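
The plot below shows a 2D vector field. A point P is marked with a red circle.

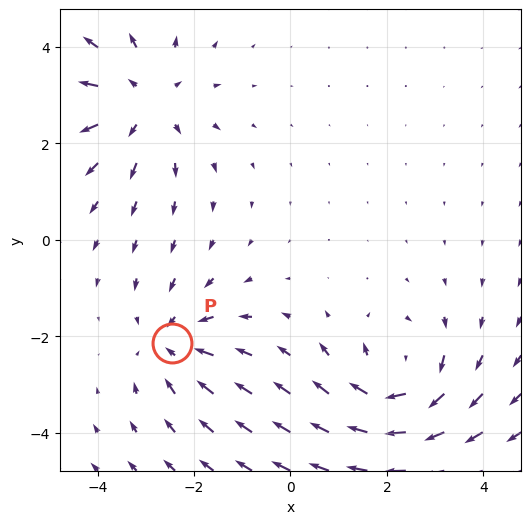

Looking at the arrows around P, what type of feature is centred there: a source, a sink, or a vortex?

At P (-2.5, -2.1) the arrows converge inward. Divergence about -4, curl ≈0 — negative divergence with near-zero curl is a sink.

sink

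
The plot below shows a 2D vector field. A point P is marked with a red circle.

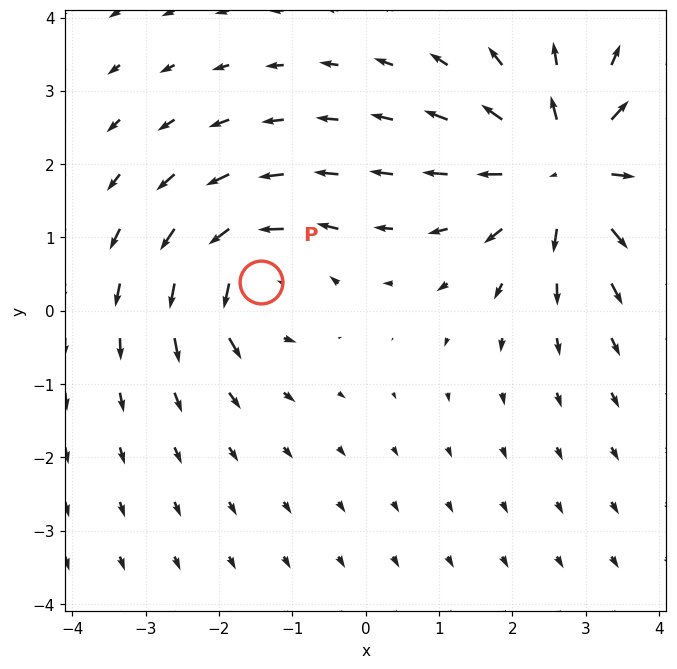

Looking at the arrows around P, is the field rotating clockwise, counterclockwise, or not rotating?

counterclockwise

Near P at (-1.4, 0.4) the arrows circulate counterclockwise. The curl (z-component) there is about +5; positive curl means counterclockwise rotation.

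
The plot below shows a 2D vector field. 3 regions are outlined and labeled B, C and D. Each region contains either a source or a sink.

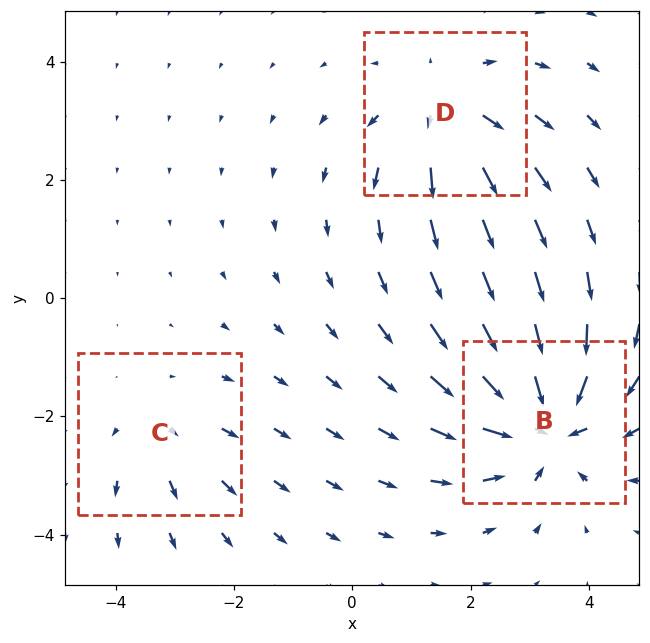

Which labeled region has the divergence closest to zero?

C

Divergence at each region's feature centre — B: about -5, C: about +2, D: about +3. Region C is closest to zero.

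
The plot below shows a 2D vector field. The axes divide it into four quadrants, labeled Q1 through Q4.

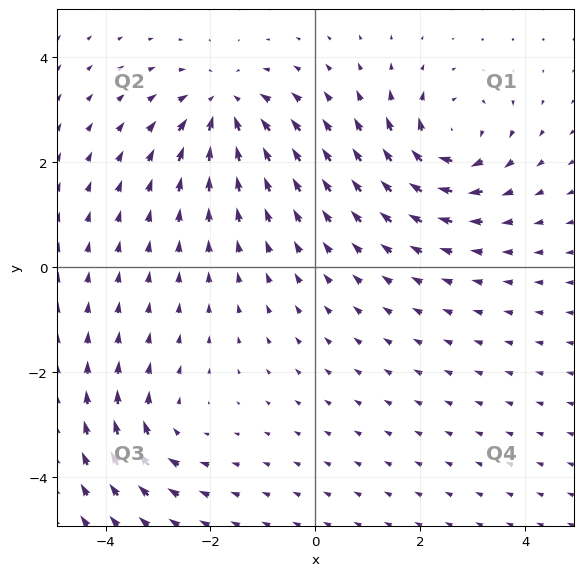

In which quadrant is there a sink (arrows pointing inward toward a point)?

The sink sits at approximately (-1.7, 3.0), which lies in quadrant Q2. The divergence there is about -4, negative as expected for a sink.

Q2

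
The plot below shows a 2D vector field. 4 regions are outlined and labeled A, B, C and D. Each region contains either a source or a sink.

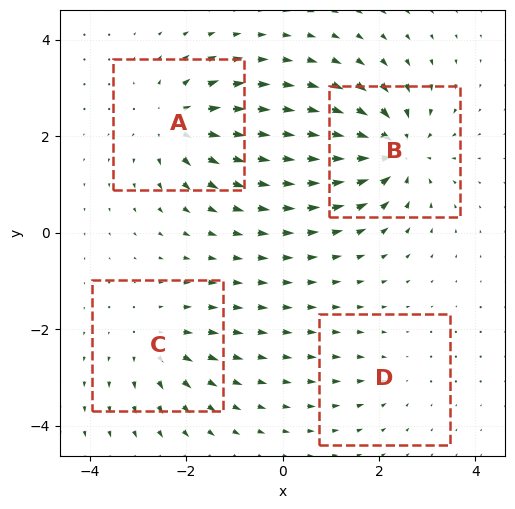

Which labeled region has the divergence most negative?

Divergence at each region's feature centre — A: about +6, B: about -7, C: about +4, D: about -2. Region B is most negative.

B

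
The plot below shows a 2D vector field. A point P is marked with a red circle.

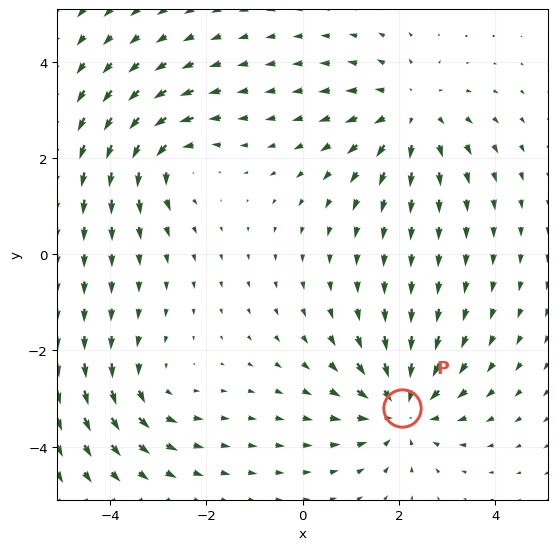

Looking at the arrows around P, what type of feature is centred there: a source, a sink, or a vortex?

sink

At P (2.1, -3.2) the arrows converge inward. Divergence about -5, curl ≈0 — negative divergence with near-zero curl is a sink.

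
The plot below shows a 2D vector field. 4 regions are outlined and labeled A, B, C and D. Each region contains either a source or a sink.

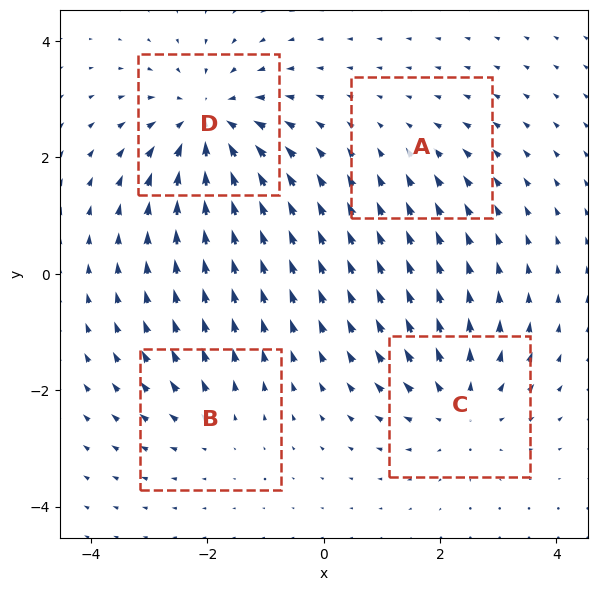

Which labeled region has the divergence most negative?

D

Divergence at each region's feature centre — A: about -2, B: about +3, C: about +4, D: about -6. Region D is most negative.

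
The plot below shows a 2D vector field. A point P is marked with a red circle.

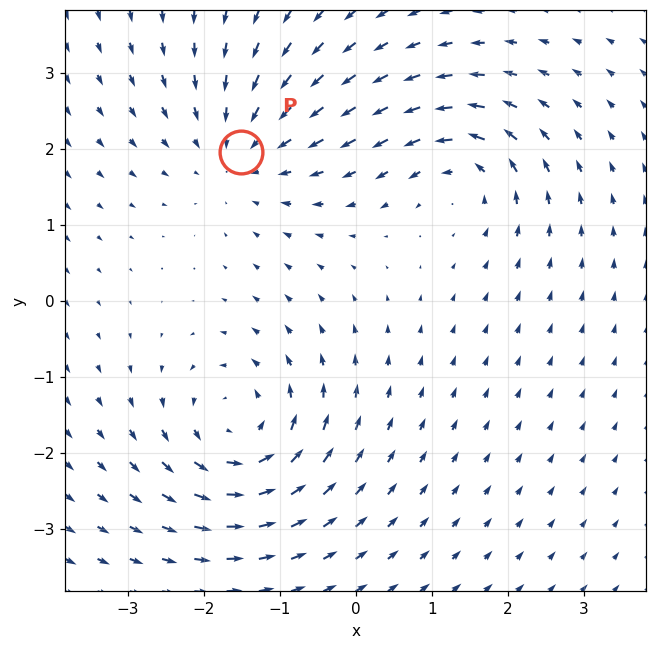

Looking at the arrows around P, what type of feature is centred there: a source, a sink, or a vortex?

At P (-1.5, 2.0) the arrows converge inward. Divergence about -3, curl ≈0 — negative divergence with near-zero curl is a sink.

sink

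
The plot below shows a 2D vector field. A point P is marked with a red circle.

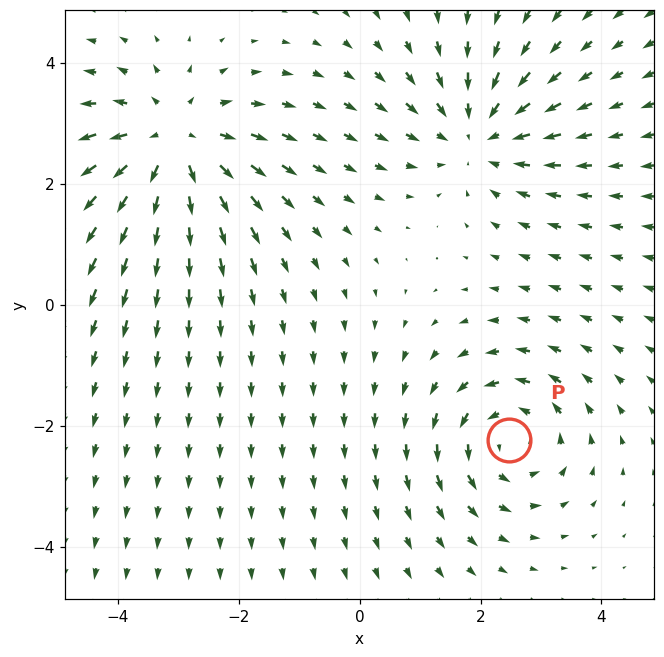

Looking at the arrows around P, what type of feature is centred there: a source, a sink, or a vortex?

At P (2.5, -2.2) the arrows circulate counterclockwise. Divergence ≈0, curl about +3 — near-zero divergence with nonzero curl is a vortex.

vortex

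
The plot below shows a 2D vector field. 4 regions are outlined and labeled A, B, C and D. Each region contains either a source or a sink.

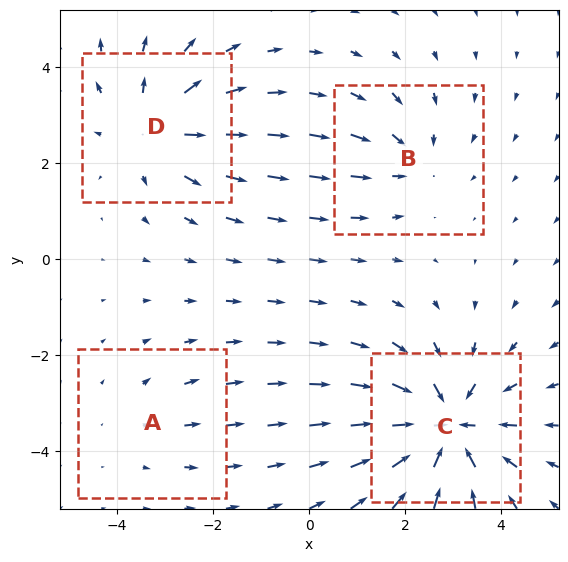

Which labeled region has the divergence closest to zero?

A

Divergence at each region's feature centre — A: about +2, B: about -3, C: about -6, D: about +4. Region A is closest to zero.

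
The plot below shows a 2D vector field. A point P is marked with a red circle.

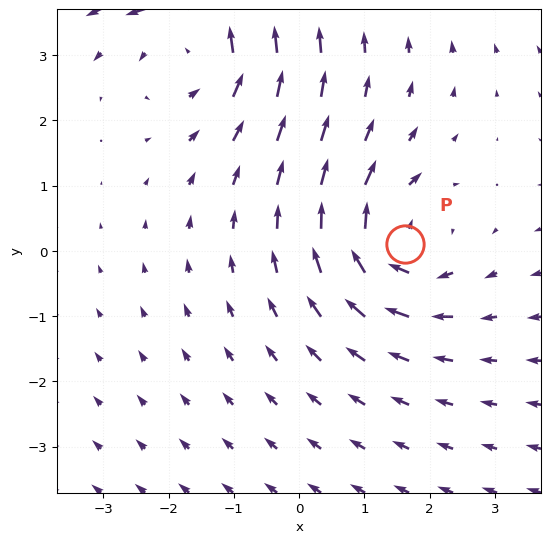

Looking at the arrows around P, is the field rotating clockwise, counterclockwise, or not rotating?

clockwise

Near P at (1.6, 0.1) the arrows circulate clockwise. The curl (z-component) there is about -4; negative curl means clockwise rotation.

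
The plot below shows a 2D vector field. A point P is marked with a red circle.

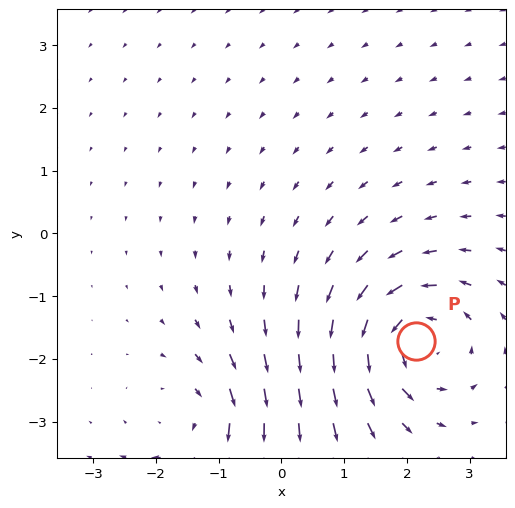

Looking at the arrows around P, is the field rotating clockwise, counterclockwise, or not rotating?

counterclockwise

Near P at (2.1, -1.7) the arrows circulate counterclockwise. The curl (z-component) there is about +5; positive curl means counterclockwise rotation.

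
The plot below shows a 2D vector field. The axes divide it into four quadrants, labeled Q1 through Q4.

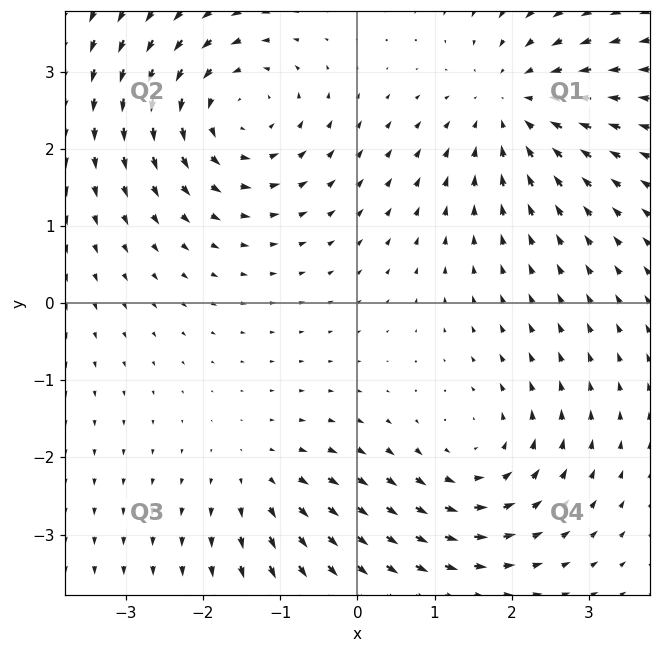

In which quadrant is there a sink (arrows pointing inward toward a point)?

Q1

The sink sits at approximately (2.0, 2.6), which lies in quadrant Q1. The divergence there is about -4, negative as expected for a sink.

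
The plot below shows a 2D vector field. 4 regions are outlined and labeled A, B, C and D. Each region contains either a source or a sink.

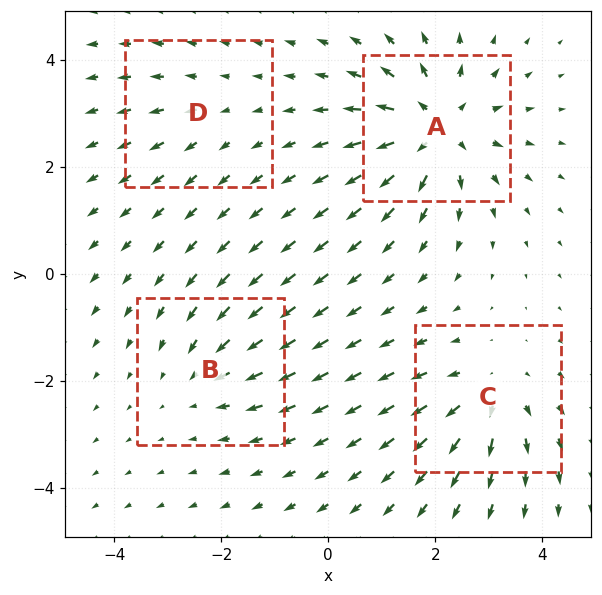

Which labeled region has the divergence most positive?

Divergence at each region's feature centre — A: about +7, B: about -3, C: about +5, D: about +2. Region A is most positive.

A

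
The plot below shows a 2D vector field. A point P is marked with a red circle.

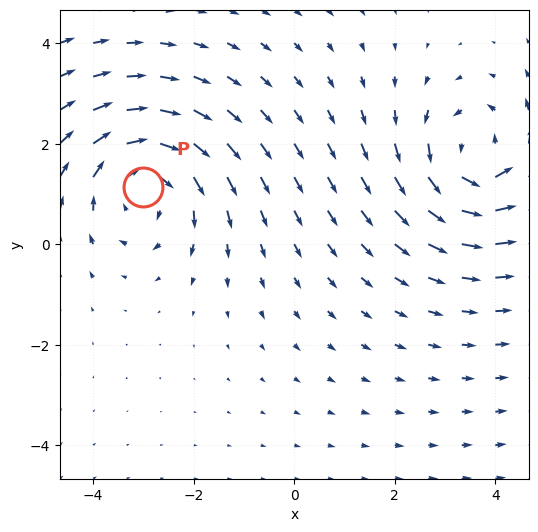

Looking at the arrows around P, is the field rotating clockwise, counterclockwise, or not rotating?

Near P at (-3.0, 1.1) the arrows circulate clockwise. The curl (z-component) there is about -4; negative curl means clockwise rotation.

clockwise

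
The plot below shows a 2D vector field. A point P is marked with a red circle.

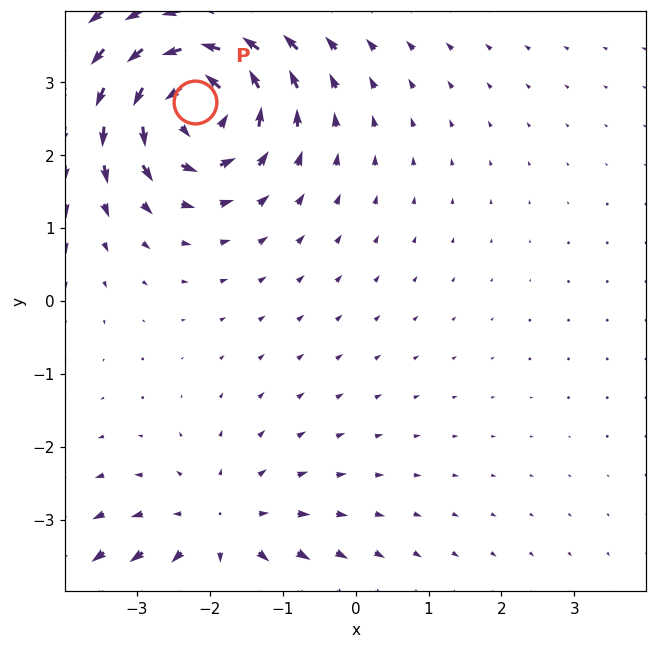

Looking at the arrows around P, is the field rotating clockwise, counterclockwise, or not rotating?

counterclockwise

Near P at (-2.2, 2.7) the arrows circulate counterclockwise. The curl (z-component) there is about +6; positive curl means counterclockwise rotation.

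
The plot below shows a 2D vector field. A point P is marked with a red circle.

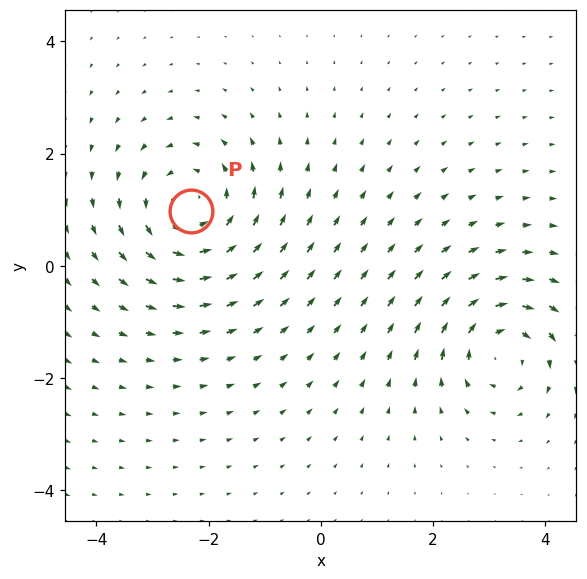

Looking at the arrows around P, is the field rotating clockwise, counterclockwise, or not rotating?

counterclockwise

Near P at (-2.3, 1.0) the arrows circulate counterclockwise. The curl (z-component) there is about +4; positive curl means counterclockwise rotation.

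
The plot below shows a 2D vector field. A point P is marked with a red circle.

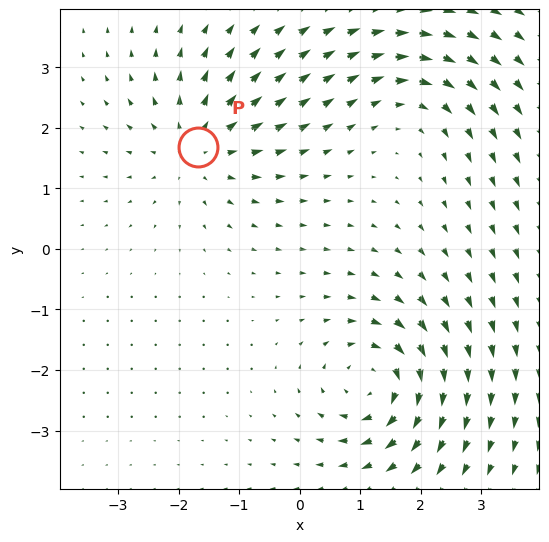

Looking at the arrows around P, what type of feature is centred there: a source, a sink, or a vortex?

source

At P (-1.7, 1.7) the arrows spread outward. Divergence about +5, curl ≈0 — positive divergence with near-zero curl is a source.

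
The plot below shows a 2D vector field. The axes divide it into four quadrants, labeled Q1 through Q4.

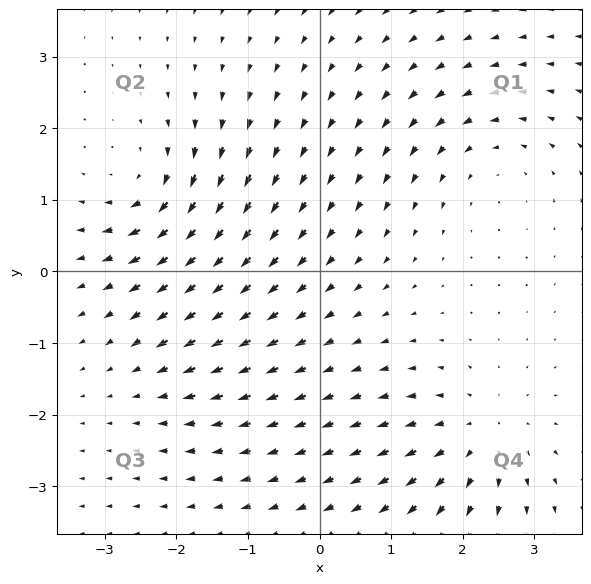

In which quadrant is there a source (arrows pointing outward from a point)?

Q4

The source sits at approximately (2.3, -2.3), which lies in quadrant Q4. The divergence there is about +5, positive as expected for a source.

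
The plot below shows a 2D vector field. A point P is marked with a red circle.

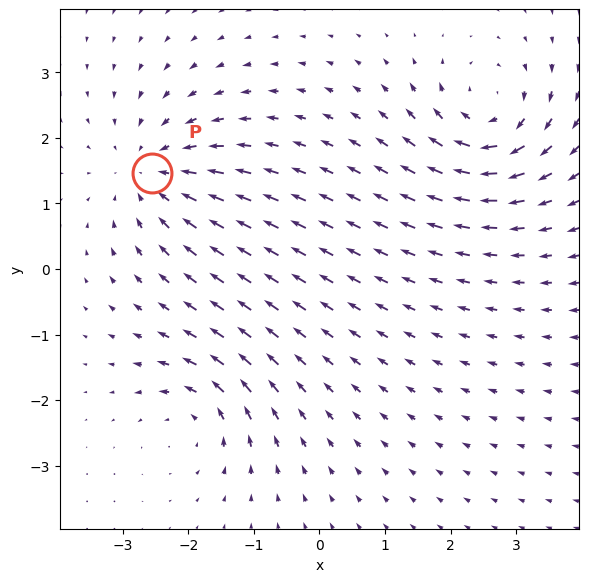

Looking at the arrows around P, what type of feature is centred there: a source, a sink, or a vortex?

sink

At P (-2.5, 1.5) the arrows converge inward. Divergence about -5, curl ≈0 — negative divergence with near-zero curl is a sink.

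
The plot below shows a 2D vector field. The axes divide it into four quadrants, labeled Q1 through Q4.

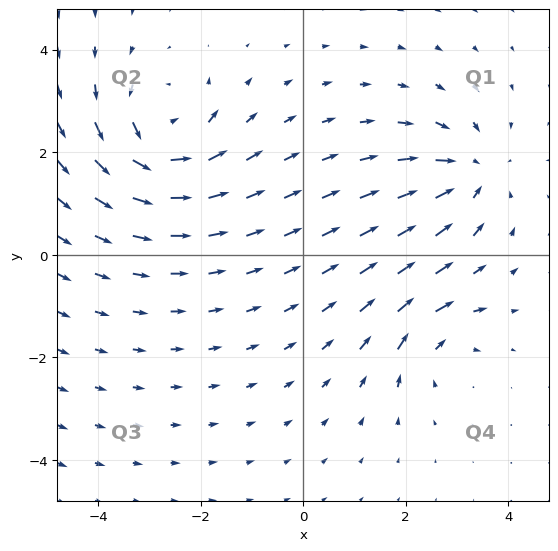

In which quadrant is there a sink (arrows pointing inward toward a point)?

Q1

The sink sits at approximately (3.2, 1.6), which lies in quadrant Q1. The divergence there is about -4, negative as expected for a sink.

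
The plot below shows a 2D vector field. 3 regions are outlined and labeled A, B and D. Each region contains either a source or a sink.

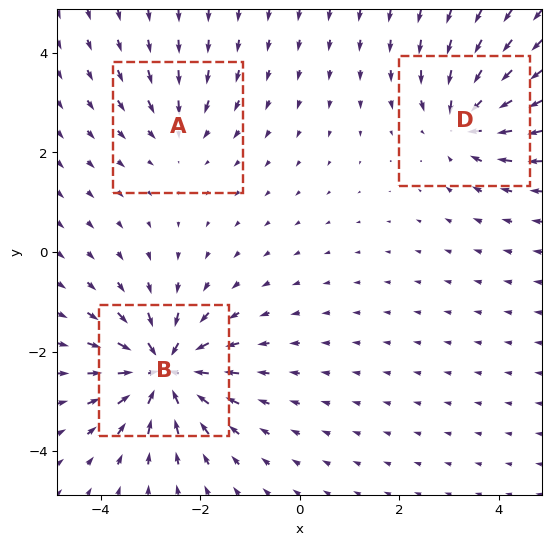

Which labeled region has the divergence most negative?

Divergence at each region's feature centre — A: about -3, B: about -6, D: about -4. Region B is most negative.

B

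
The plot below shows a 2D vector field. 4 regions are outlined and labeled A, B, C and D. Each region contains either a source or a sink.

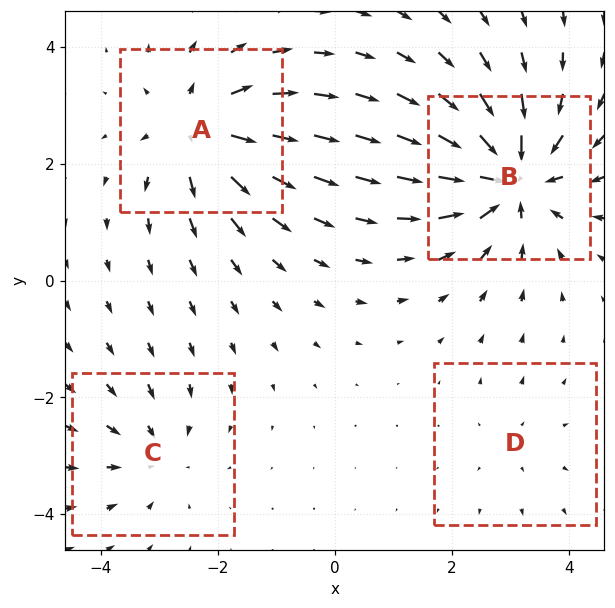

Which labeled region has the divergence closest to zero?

Divergence at each region's feature centre — A: about +6, B: about -8, C: about -3, D: about +2. Region D is closest to zero.

D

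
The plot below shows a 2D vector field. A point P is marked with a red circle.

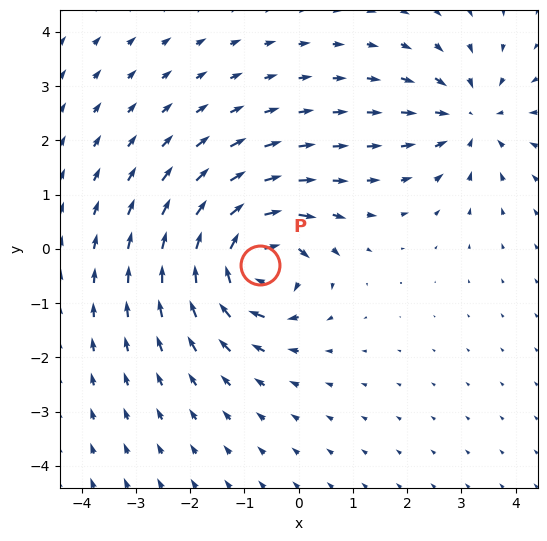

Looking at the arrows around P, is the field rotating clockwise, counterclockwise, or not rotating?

clockwise

Near P at (-0.7, -0.3) the arrows circulate clockwise. The curl (z-component) there is about -7; negative curl means clockwise rotation.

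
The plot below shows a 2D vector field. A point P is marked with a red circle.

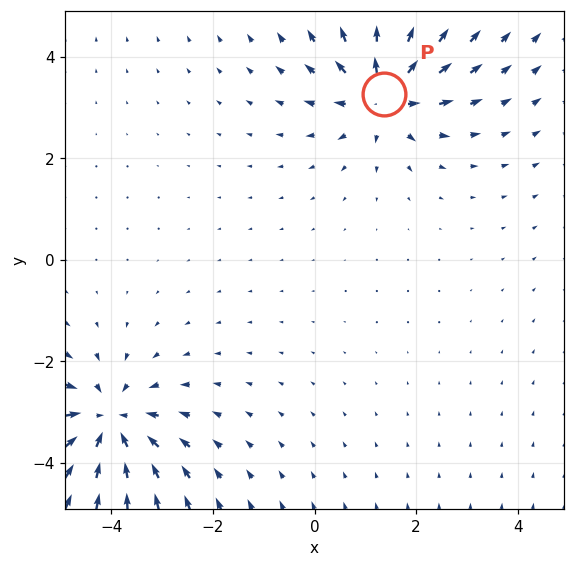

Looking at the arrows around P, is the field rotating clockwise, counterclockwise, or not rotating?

Near P at (1.4, 3.3) the arrows show no circulation. The curl there is ≈0.

not rotating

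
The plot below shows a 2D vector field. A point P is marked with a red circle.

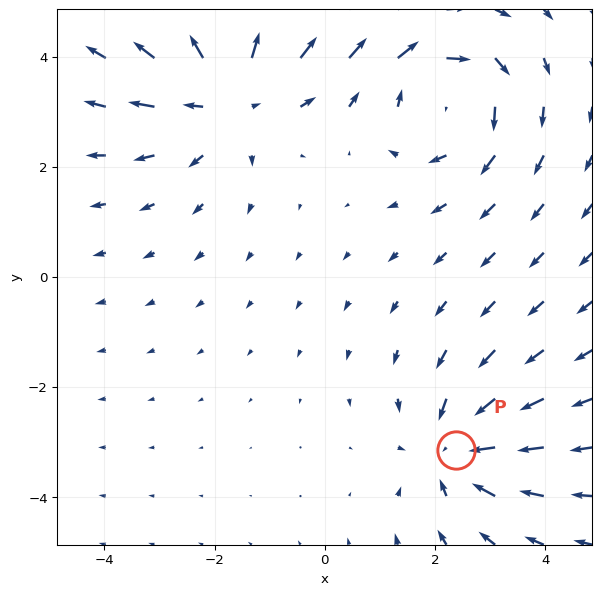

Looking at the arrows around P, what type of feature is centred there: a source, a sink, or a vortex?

sink

At P (2.4, -3.1) the arrows converge inward. Divergence about -4, curl ≈0 — negative divergence with near-zero curl is a sink.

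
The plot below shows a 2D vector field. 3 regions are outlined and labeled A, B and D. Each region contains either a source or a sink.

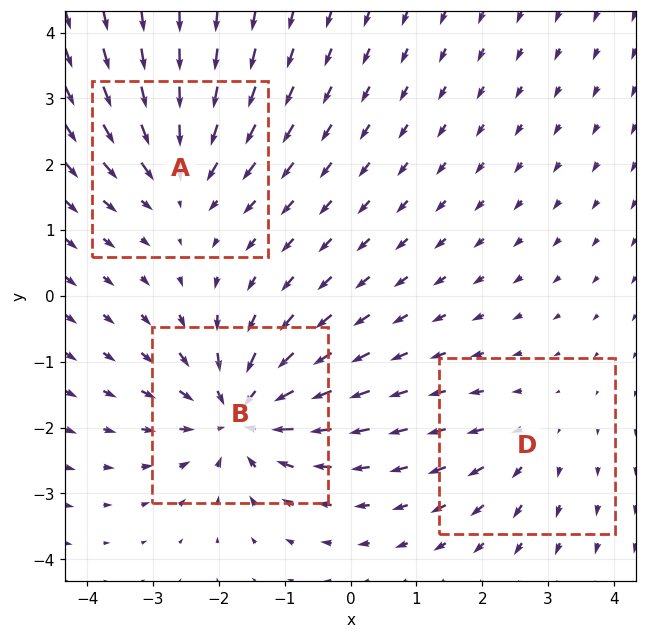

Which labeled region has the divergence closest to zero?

D

Divergence at each region's feature centre — A: about -3, B: about -5, D: about +2. Region D is closest to zero.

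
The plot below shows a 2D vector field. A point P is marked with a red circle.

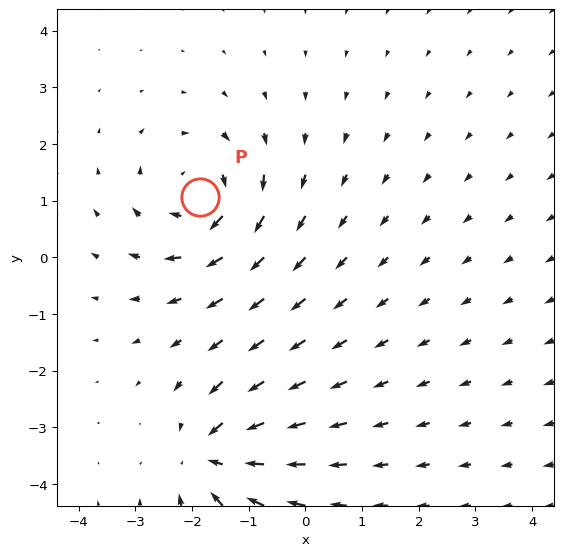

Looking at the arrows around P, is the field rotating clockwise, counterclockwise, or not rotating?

Near P at (-1.9, 1.1) the arrows circulate clockwise. The curl (z-component) there is about -4; negative curl means clockwise rotation.

clockwise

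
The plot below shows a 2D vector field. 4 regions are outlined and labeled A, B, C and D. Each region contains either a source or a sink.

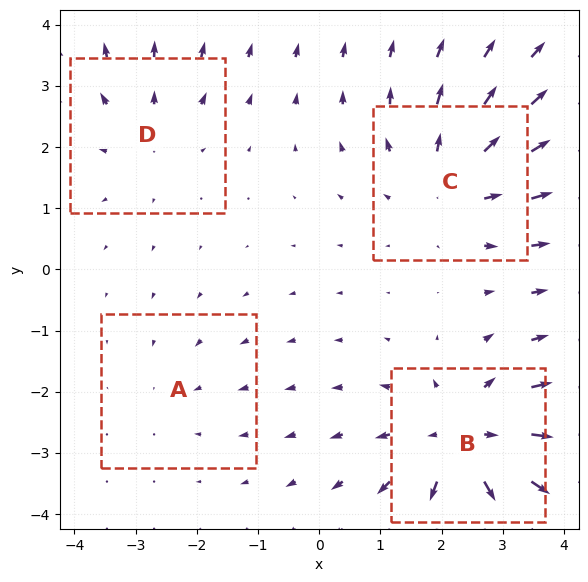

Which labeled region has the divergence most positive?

Divergence at each region's feature centre — A: about -2, B: about +6, C: about +4, D: about +3. Region B is most positive.

B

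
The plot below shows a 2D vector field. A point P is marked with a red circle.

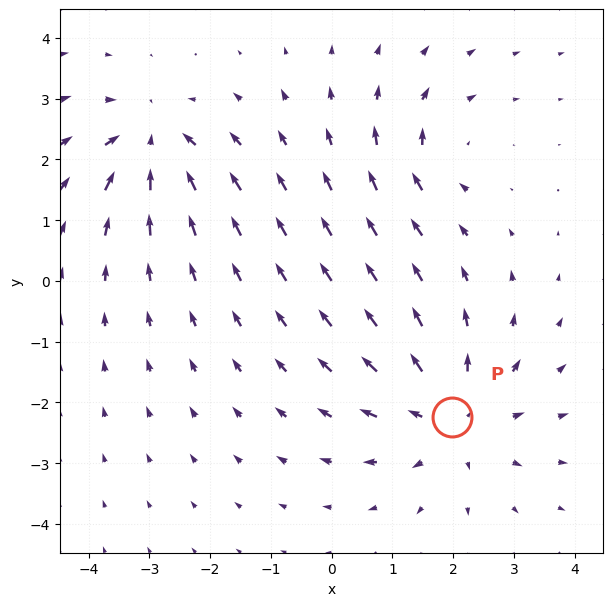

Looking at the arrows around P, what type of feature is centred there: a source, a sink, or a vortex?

At P (2.0, -2.2) the arrows spread outward. Divergence about +4, curl ≈0 — positive divergence with near-zero curl is a source.

source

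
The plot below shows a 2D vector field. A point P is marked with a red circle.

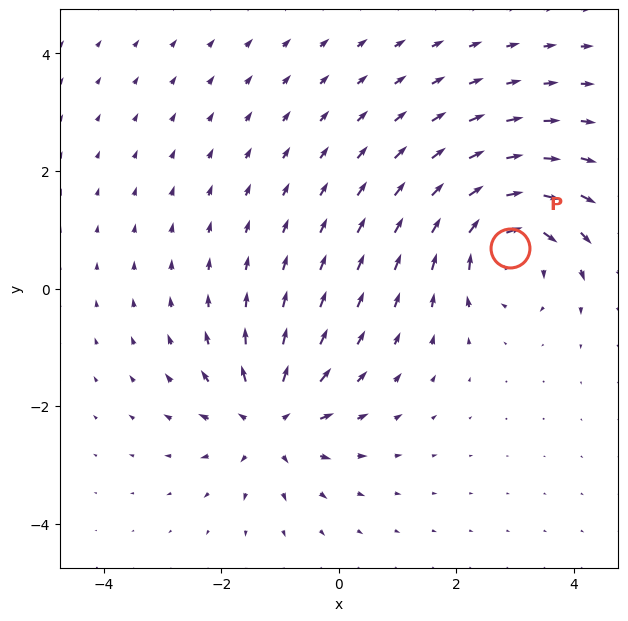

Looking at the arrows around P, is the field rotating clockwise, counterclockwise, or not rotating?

clockwise

Near P at (2.9, 0.7) the arrows circulate clockwise. The curl (z-component) there is about -5; negative curl means clockwise rotation.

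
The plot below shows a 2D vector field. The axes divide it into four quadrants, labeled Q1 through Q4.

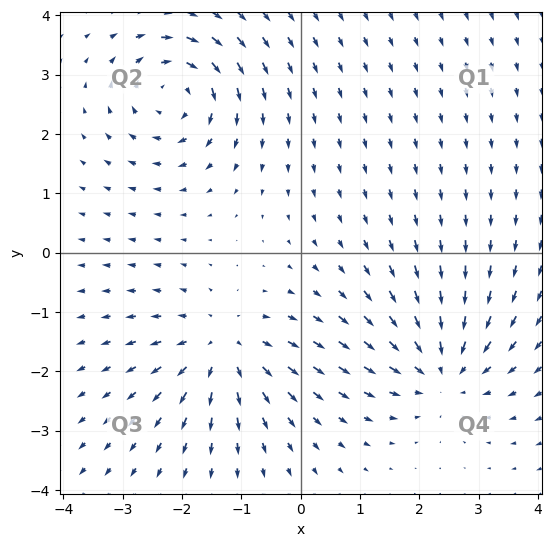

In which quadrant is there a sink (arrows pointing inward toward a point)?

Q4

The sink sits at approximately (2.4, -2.0), which lies in quadrant Q4. The divergence there is about -4, negative as expected for a sink.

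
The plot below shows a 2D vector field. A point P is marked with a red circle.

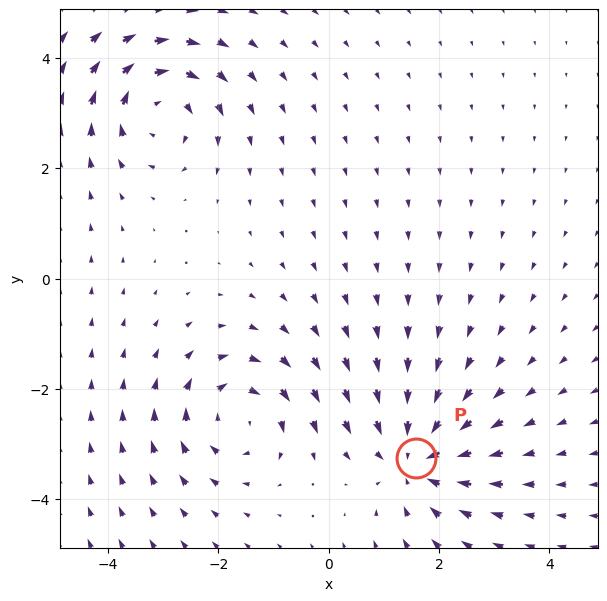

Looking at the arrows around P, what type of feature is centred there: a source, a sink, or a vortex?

At P (1.6, -3.2) the arrows converge inward. Divergence about -5, curl ≈0 — negative divergence with near-zero curl is a sink.

sink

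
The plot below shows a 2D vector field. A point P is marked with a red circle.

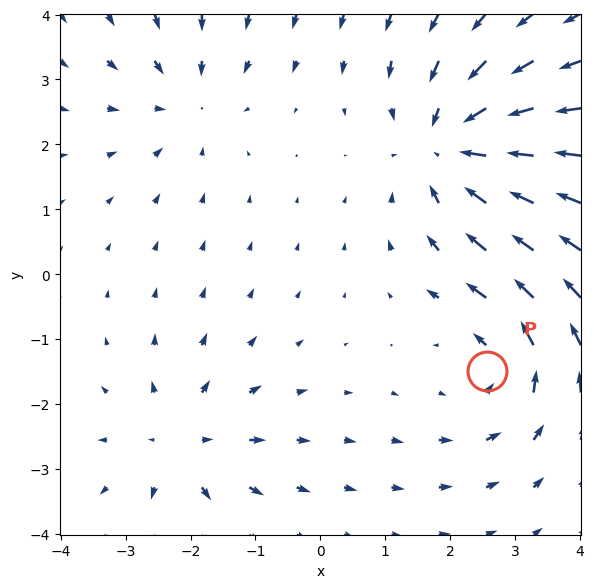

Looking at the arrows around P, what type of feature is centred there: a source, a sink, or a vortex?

At P (2.6, -1.5) the arrows circulate counterclockwise. Divergence ≈0, curl about +4 — near-zero divergence with nonzero curl is a vortex.

vortex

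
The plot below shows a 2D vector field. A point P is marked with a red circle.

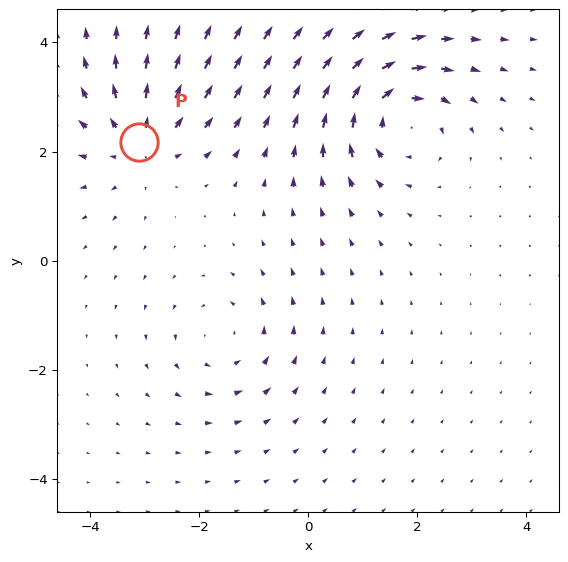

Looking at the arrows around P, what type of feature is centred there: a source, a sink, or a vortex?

source

At P (-3.1, 2.2) the arrows spread outward. Divergence about +4, curl ≈0 — positive divergence with near-zero curl is a source.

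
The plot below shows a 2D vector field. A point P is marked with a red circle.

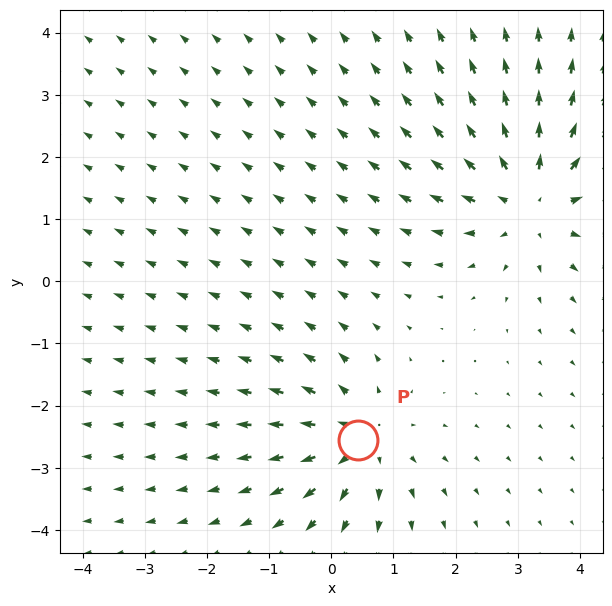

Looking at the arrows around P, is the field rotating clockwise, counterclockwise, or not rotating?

Near P at (0.4, -2.6) the arrows show no circulation. The curl there is ≈0.

not rotating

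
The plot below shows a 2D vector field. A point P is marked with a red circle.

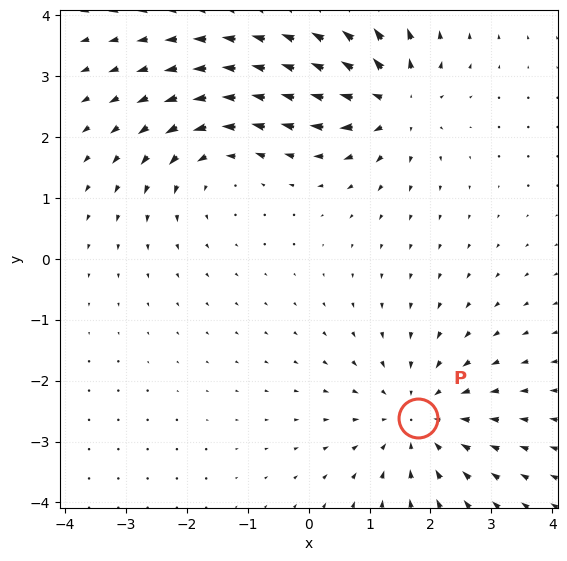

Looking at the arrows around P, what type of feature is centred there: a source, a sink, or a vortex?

At P (1.8, -2.6) the arrows converge inward. Divergence about -4, curl ≈0 — negative divergence with near-zero curl is a sink.

sink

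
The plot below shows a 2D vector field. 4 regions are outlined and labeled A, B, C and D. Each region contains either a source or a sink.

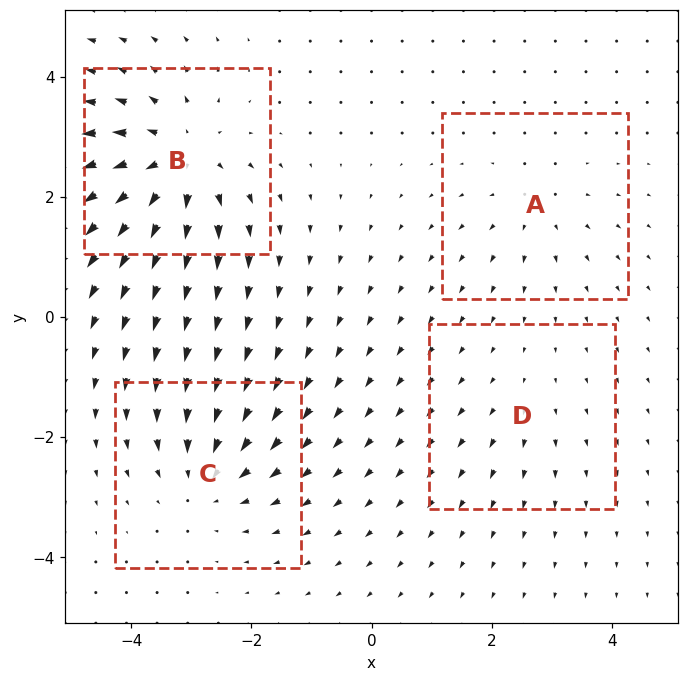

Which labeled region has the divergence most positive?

Divergence at each region's feature centre — A: about +3, B: about +7, C: about -5, D: about +2. Region B is most positive.

B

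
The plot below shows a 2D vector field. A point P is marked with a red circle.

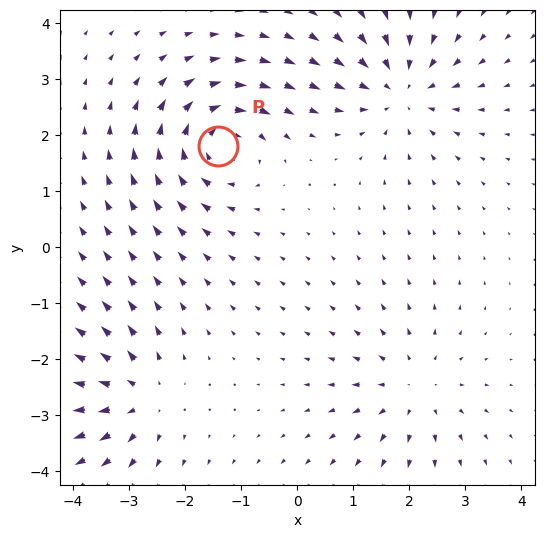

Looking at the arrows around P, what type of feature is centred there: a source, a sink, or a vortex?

vortex

At P (-1.4, 1.8) the arrows circulate clockwise. Divergence ≈0, curl about -6 — near-zero divergence with nonzero curl is a vortex.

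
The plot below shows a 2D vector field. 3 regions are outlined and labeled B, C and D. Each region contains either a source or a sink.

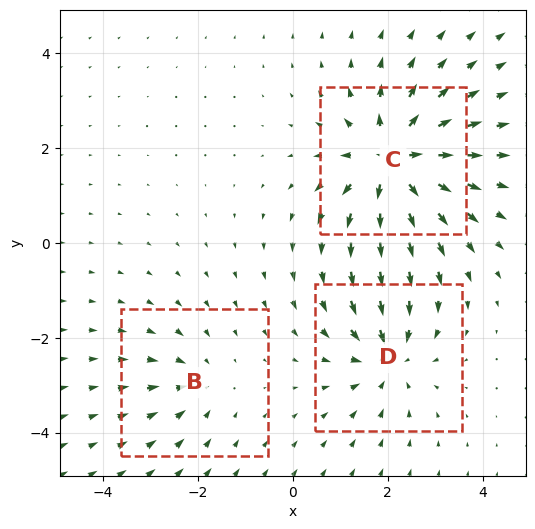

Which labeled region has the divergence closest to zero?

Divergence at each region's feature centre — B: about -2, C: about +5, D: about -4. Region B is closest to zero.

B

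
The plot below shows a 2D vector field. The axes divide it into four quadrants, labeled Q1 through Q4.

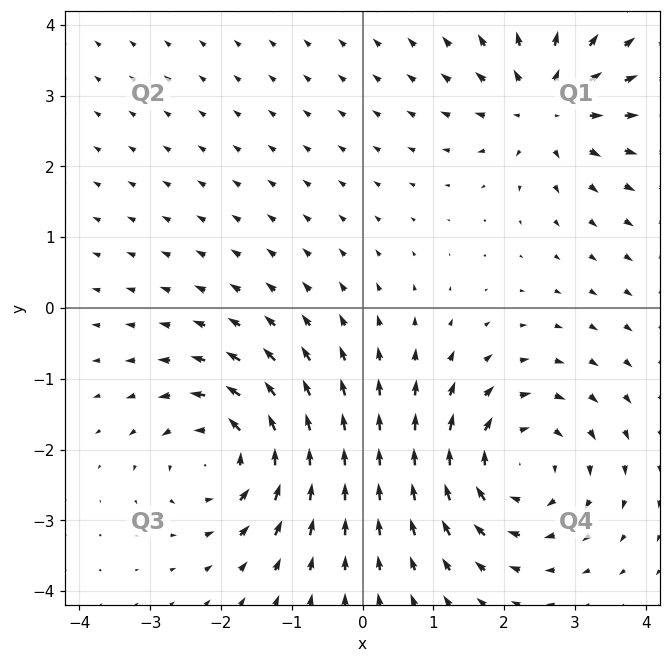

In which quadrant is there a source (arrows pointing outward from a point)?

Q1

The source sits at approximately (2.6, 2.8), which lies in quadrant Q1. The divergence there is about +5, positive as expected for a source.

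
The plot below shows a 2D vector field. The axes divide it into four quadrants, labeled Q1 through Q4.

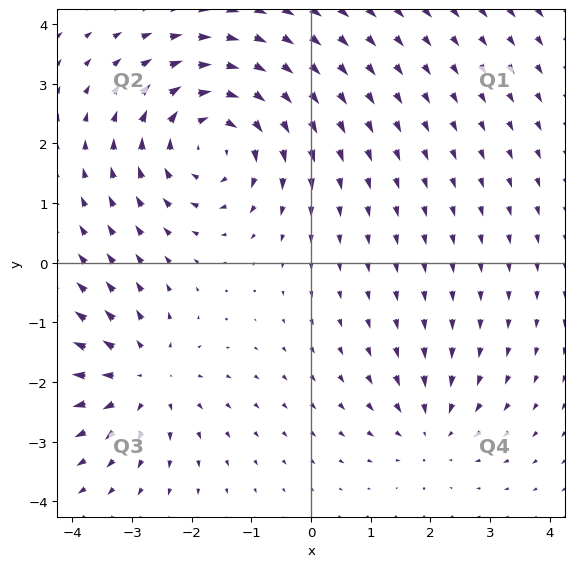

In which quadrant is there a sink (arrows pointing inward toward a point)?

Q4

The sink sits at approximately (2.0, -2.8), which lies in quadrant Q4. The divergence there is about -3, negative as expected for a sink.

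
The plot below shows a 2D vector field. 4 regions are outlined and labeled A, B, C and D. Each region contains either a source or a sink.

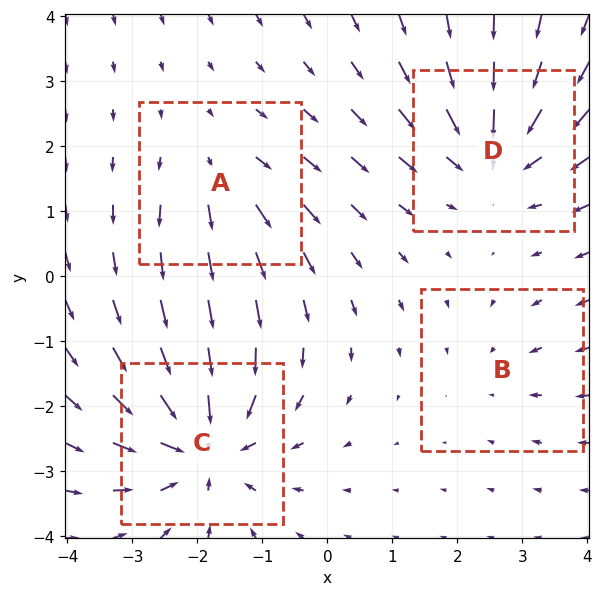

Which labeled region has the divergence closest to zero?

Divergence at each region's feature centre — A: about +3, B: about -2, C: about -6, D: about -5. Region B is closest to zero.

B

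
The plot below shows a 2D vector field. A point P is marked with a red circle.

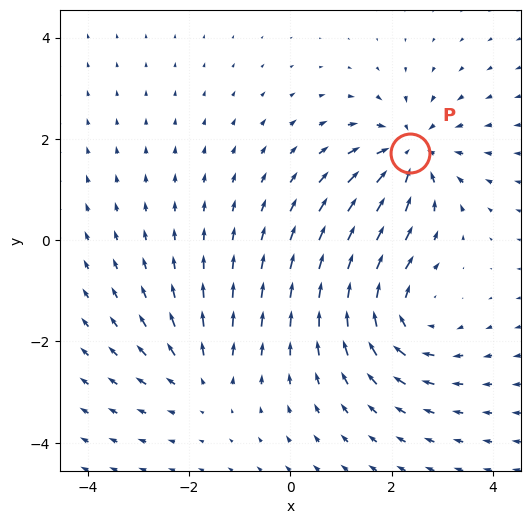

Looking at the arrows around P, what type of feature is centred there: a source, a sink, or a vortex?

At P (2.4, 1.7) the arrows converge inward. Divergence about -5, curl ≈0 — negative divergence with near-zero curl is a sink.

sink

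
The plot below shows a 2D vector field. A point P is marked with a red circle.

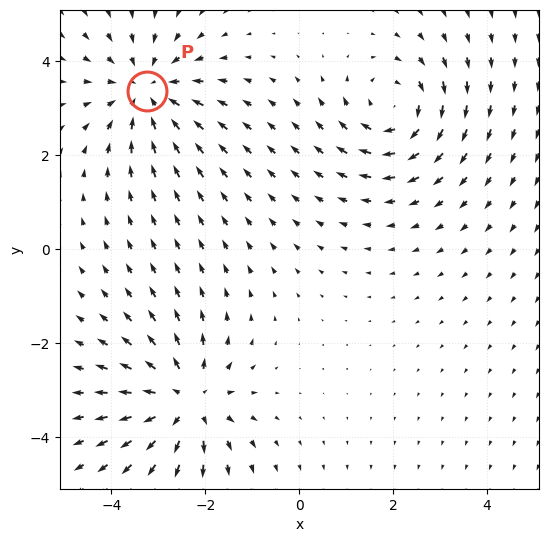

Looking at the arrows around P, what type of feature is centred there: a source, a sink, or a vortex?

sink

At P (-3.2, 3.4) the arrows converge inward. Divergence about -4, curl ≈0 — negative divergence with near-zero curl is a sink.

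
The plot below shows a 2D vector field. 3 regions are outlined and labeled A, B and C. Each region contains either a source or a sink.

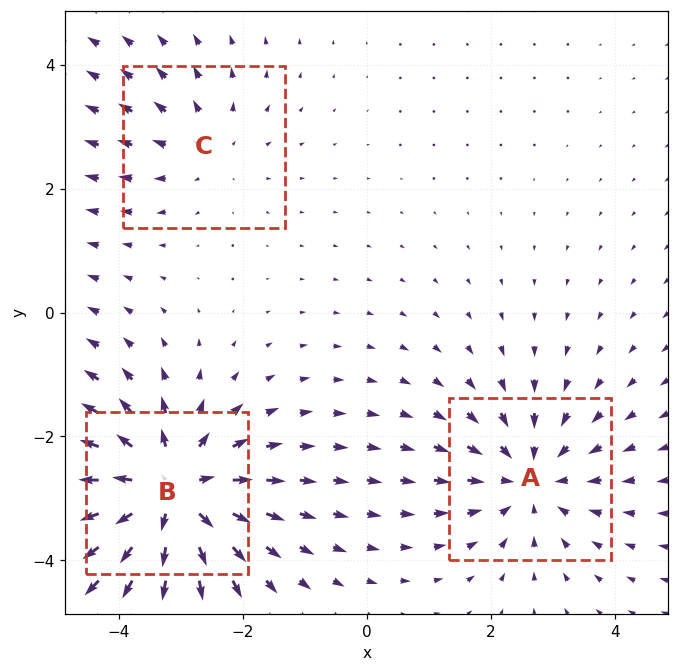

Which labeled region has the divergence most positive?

Divergence at each region's feature centre — A: about -3, B: about +5, C: about +2. Region B is most positive.

B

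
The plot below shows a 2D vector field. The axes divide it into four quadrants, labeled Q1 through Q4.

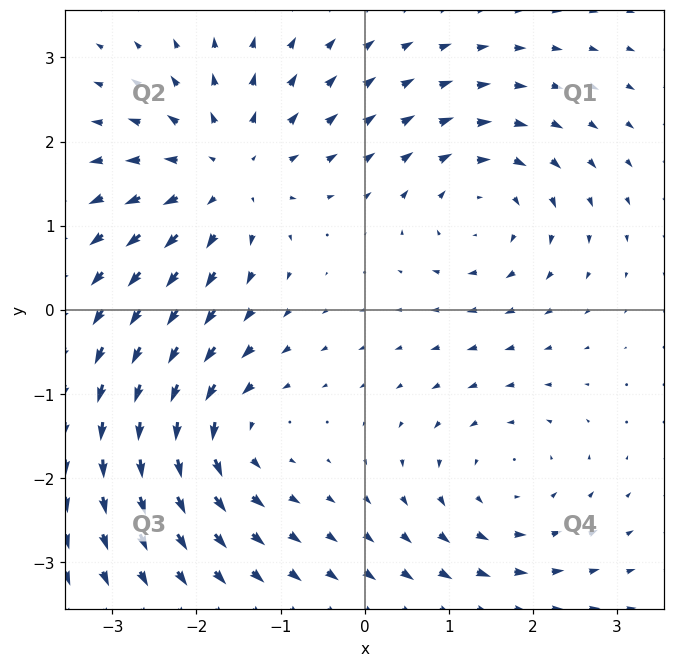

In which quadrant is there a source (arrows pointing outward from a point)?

Q2

The source sits at approximately (-1.6, 1.6), which lies in quadrant Q2. The divergence there is about +4, positive as expected for a source.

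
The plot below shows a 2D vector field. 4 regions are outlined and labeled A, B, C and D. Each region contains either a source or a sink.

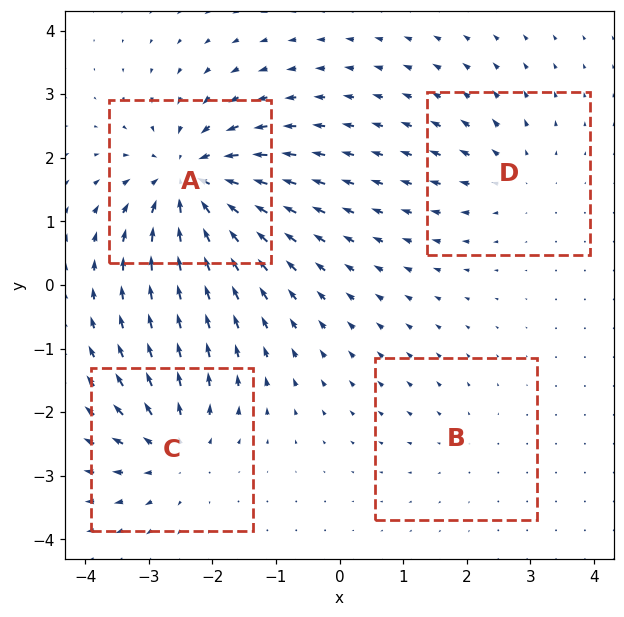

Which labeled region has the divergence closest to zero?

B

Divergence at each region's feature centre — A: about -8, B: about +2, C: about +5, D: about +3. Region B is closest to zero.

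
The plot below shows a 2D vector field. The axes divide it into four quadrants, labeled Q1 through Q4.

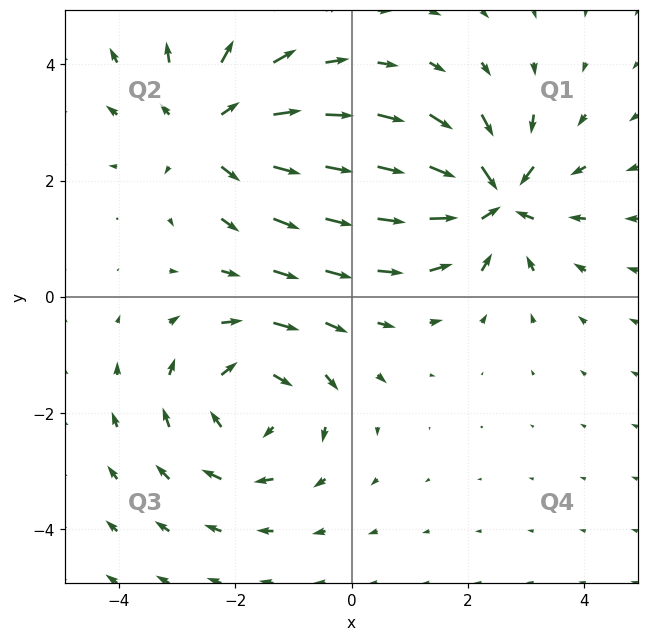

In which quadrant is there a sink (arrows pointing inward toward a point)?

Q1

The sink sits at approximately (2.5, 1.7), which lies in quadrant Q1. The divergence there is about -7, negative as expected for a sink.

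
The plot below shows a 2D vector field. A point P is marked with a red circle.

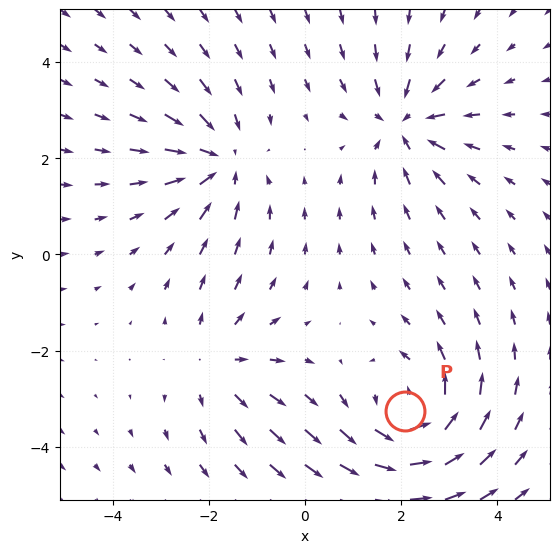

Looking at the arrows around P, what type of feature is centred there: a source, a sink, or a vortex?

At P (2.1, -3.3) the arrows circulate counterclockwise. Divergence ≈0, curl about +4 — near-zero divergence with nonzero curl is a vortex.

vortex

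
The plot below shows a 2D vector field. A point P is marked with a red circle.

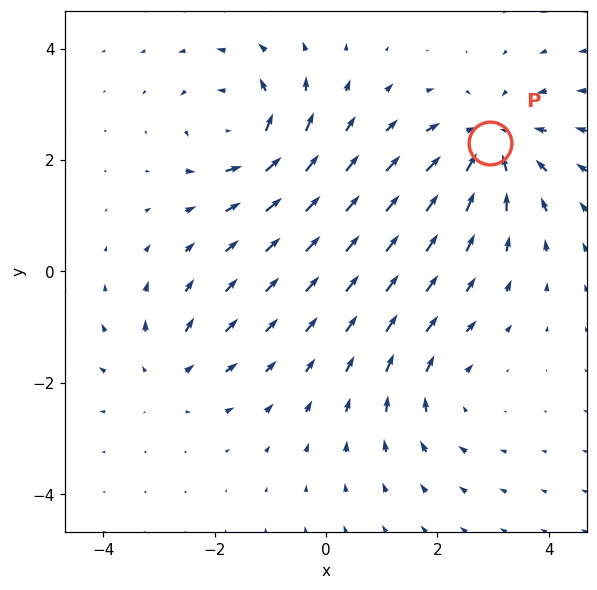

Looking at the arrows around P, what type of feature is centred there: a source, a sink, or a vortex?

sink

At P (2.9, 2.3) the arrows converge inward. Divergence about -5, curl ≈0 — negative divergence with near-zero curl is a sink.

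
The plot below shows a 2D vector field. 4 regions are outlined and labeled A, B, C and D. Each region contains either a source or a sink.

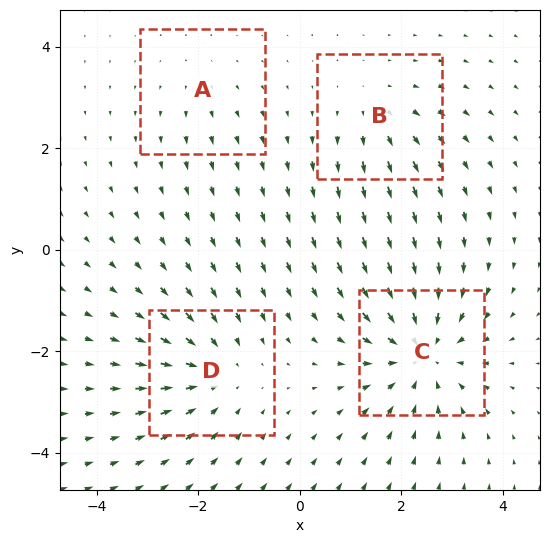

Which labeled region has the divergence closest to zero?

A

Divergence at each region's feature centre — A: about +2, B: about +3, C: about -6, D: about -4. Region A is closest to zero.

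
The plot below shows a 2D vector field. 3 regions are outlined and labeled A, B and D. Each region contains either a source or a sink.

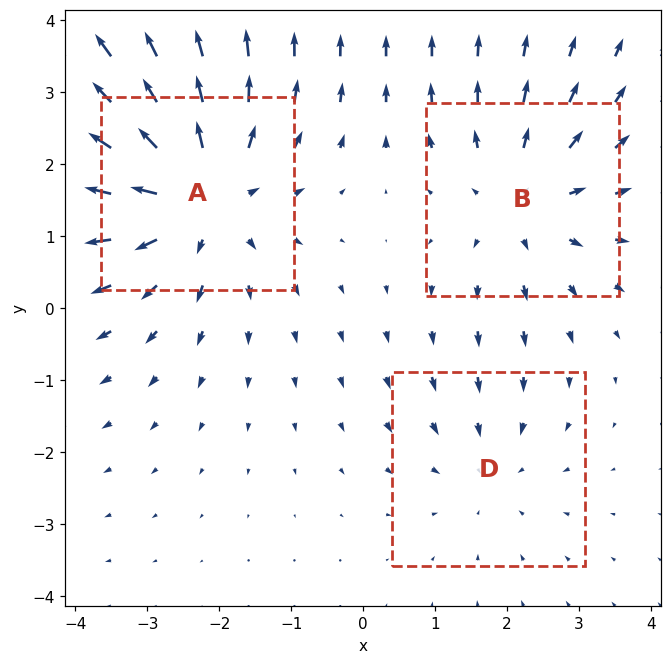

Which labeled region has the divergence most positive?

A

Divergence at each region's feature centre — A: about +4, B: about +3, D: about -2. Region A is most positive.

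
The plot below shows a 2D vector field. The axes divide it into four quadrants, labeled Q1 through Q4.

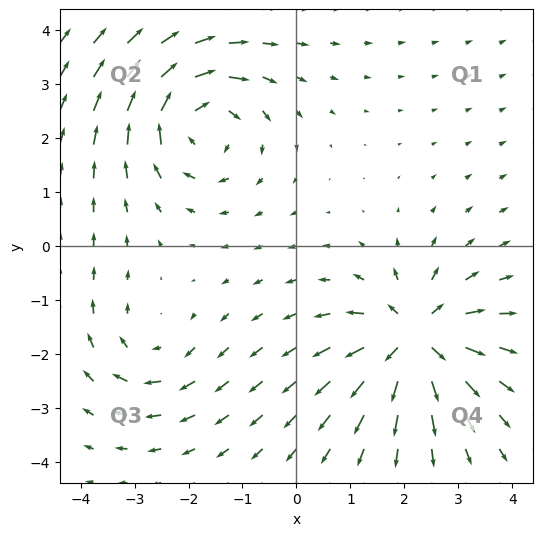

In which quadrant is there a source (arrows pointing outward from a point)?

The source sits at approximately (2.2, -1.7), which lies in quadrant Q4. The divergence there is about +7, positive as expected for a source.

Q4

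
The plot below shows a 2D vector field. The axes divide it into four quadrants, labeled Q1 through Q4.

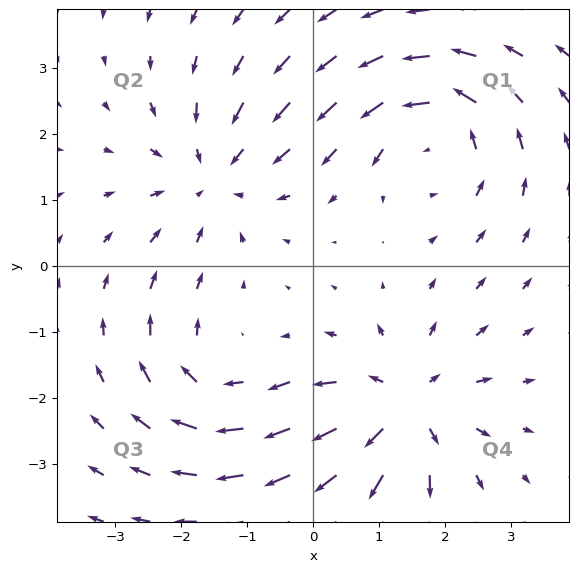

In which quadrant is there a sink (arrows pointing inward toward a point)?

The sink sits at approximately (-1.5, 1.4), which lies in quadrant Q2. The divergence there is about -4, negative as expected for a sink.

Q2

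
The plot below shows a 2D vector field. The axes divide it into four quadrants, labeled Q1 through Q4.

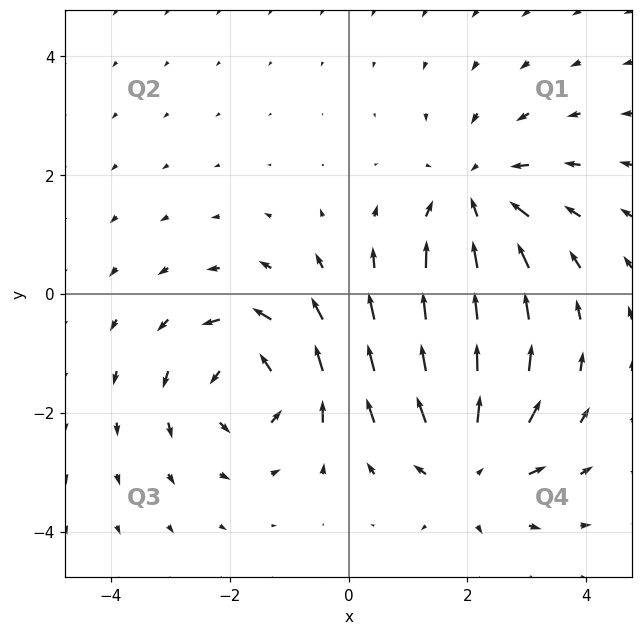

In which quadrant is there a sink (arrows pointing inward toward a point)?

Q1

The sink sits at approximately (2.1, 1.6), which lies in quadrant Q1. The divergence there is about -3, negative as expected for a sink.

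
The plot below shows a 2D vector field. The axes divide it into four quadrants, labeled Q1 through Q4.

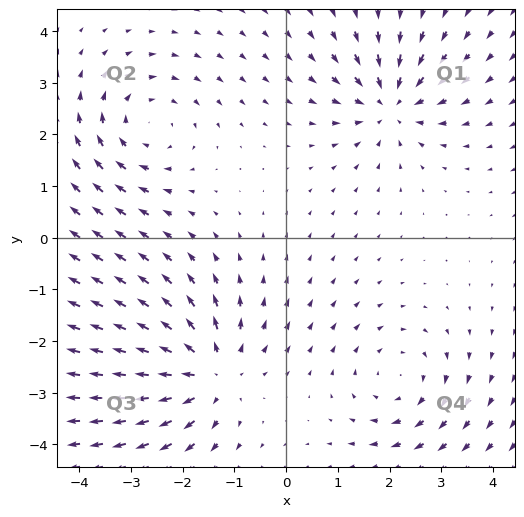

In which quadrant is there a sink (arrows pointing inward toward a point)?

Q1

The sink sits at approximately (2.0, 2.6), which lies in quadrant Q1. The divergence there is about -5, negative as expected for a sink.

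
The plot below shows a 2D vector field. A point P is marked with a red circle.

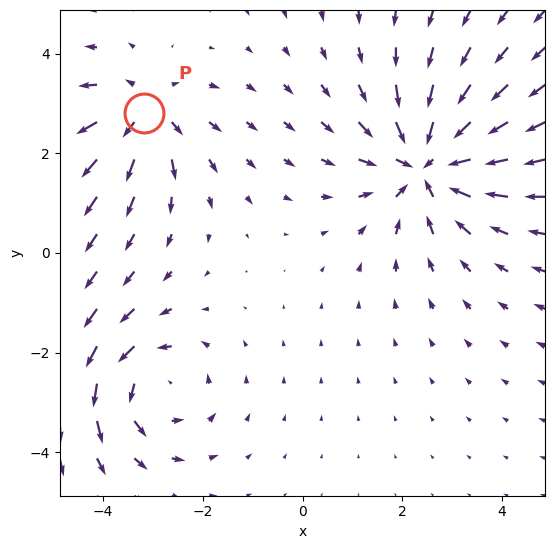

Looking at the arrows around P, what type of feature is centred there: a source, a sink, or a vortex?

At P (-3.2, 2.8) the arrows spread outward. Divergence about +3, curl ≈0 — positive divergence with near-zero curl is a source.

source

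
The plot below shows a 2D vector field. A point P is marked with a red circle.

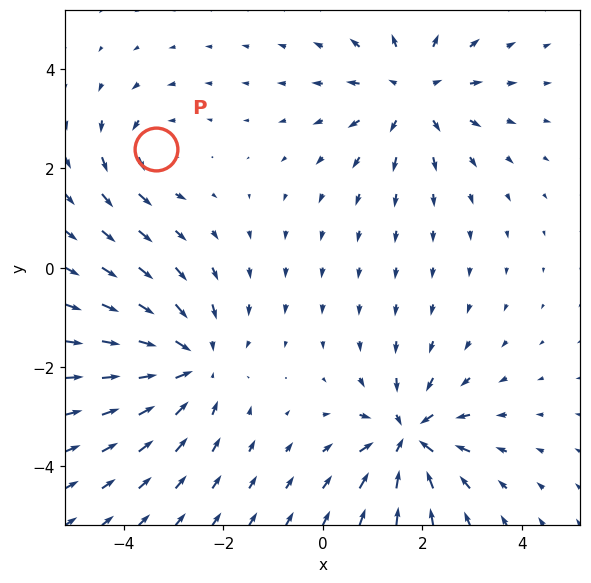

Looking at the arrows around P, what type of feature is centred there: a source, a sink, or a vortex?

vortex

At P (-3.3, 2.4) the arrows circulate counterclockwise. Divergence ≈0, curl about +4 — near-zero divergence with nonzero curl is a vortex.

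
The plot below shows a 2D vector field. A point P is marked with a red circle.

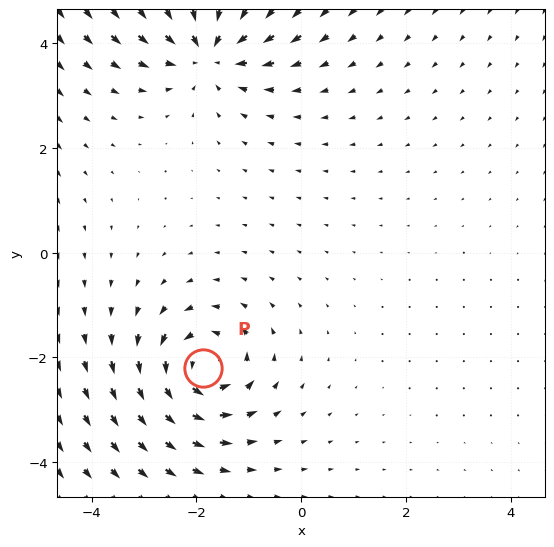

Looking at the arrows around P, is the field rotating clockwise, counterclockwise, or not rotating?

counterclockwise

Near P at (-1.9, -2.2) the arrows circulate counterclockwise. The curl (z-component) there is about +4; positive curl means counterclockwise rotation.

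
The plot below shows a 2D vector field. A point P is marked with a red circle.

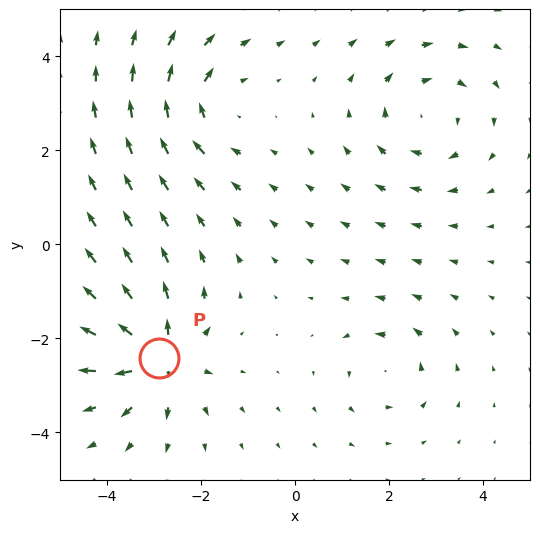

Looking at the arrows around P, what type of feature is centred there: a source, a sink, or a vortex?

At P (-2.9, -2.4) the arrows spread outward. Divergence about +7, curl ≈0 — positive divergence with near-zero curl is a source.

source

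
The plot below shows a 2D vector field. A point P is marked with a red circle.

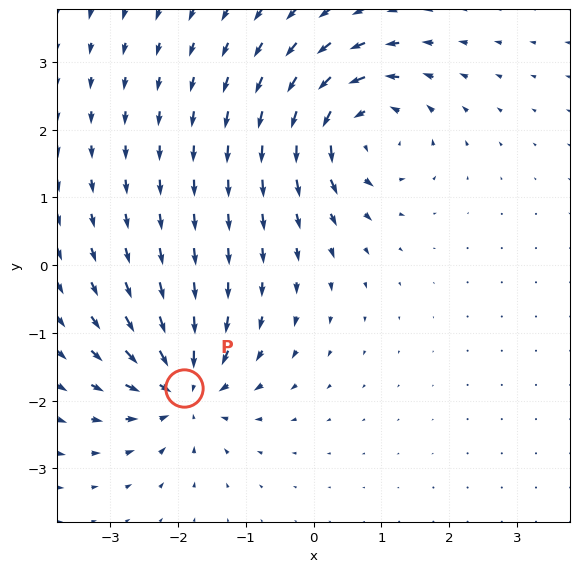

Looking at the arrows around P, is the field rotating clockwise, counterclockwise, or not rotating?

not rotating

Near P at (-1.9, -1.8) the arrows show no circulation. The curl there is ≈0.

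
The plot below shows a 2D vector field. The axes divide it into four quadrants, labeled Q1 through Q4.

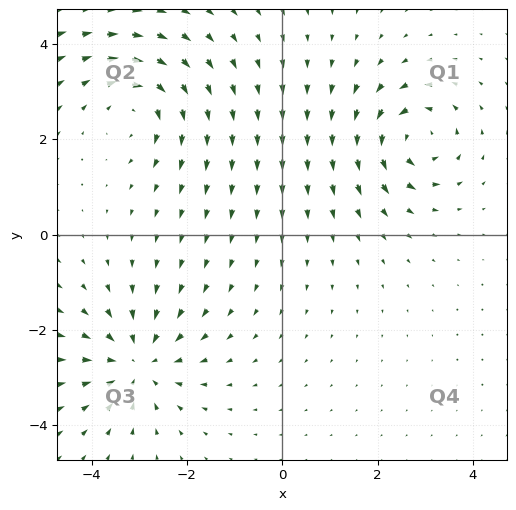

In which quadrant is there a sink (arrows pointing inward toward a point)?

The sink sits at approximately (-3.0, -2.7), which lies in quadrant Q3. The divergence there is about -4, negative as expected for a sink.

Q3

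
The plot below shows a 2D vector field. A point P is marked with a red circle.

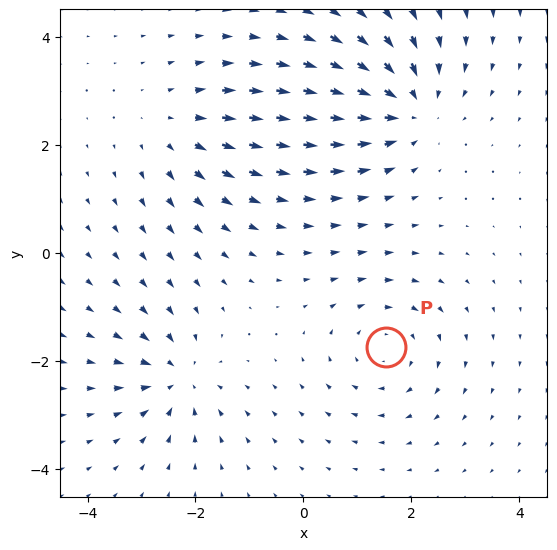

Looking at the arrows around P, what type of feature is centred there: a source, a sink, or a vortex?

vortex

At P (1.5, -1.7) the arrows circulate clockwise. Divergence ≈0, curl about -3 — near-zero divergence with nonzero curl is a vortex.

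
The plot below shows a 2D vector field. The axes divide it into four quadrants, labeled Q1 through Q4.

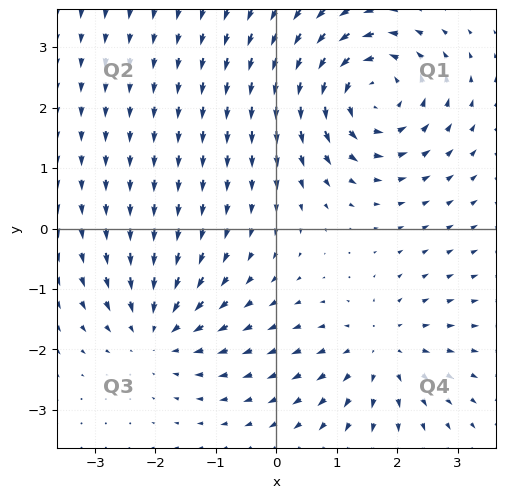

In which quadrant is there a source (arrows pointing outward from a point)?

Q4

The source sits at approximately (1.7, -2.0), which lies in quadrant Q4. The divergence there is about +3, positive as expected for a source.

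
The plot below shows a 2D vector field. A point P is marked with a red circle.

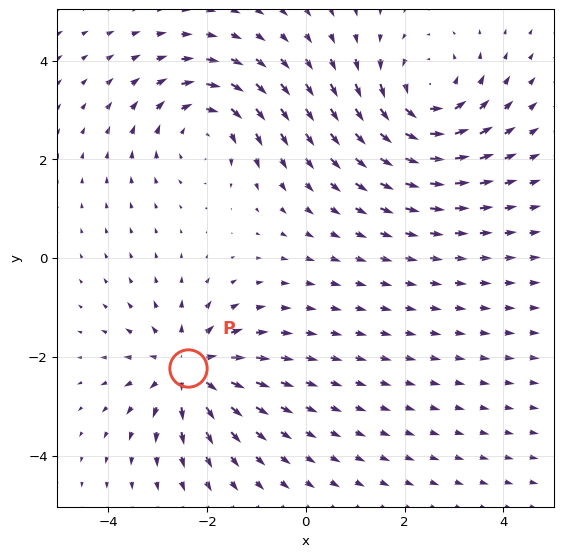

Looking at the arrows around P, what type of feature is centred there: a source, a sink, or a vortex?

At P (-2.4, -2.2) the arrows spread outward. Divergence about +4, curl ≈0 — positive divergence with near-zero curl is a source.

source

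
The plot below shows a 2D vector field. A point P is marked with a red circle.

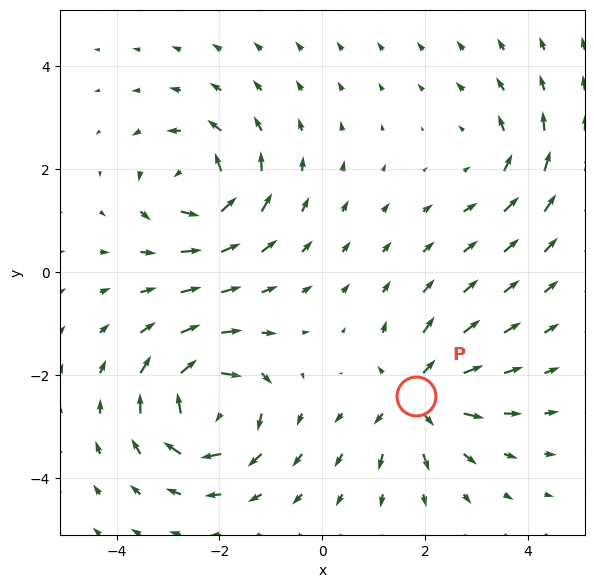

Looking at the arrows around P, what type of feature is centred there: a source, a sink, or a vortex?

source

At P (1.8, -2.4) the arrows spread outward. Divergence about +5, curl ≈0 — positive divergence with near-zero curl is a source.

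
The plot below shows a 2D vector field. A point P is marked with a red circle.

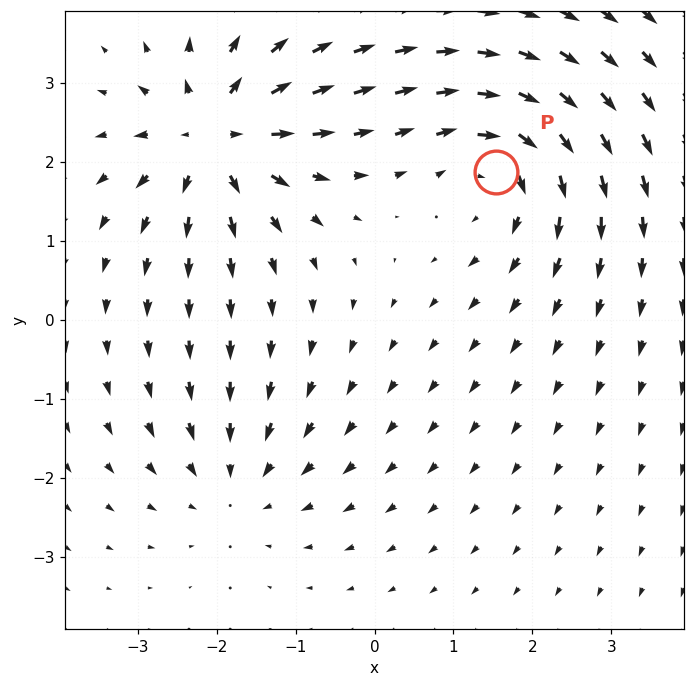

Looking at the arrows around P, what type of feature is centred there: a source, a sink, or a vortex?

At P (1.5, 1.9) the arrows circulate clockwise. Divergence ≈0, curl about -5 — near-zero divergence with nonzero curl is a vortex.

vortex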